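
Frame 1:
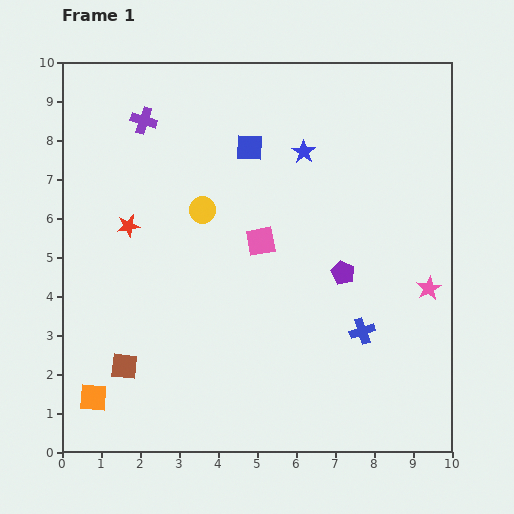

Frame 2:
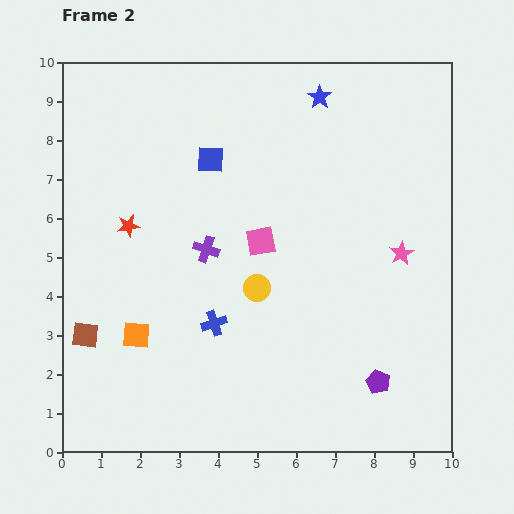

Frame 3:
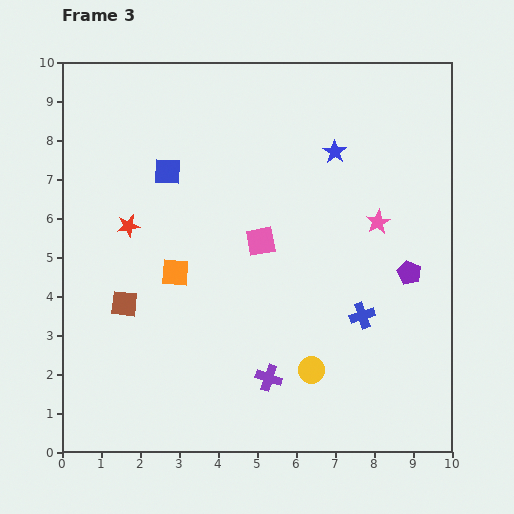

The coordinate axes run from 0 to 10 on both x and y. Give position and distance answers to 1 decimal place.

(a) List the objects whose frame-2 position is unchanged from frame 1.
the red star, the pink square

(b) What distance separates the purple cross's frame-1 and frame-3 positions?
7.3

The purple cross moved from (2.1, 8.5) to (5.3, 1.9), a distance of √(3.2² + 6.6²) ≈ 7.3.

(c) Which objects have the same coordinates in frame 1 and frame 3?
the red star, the pink square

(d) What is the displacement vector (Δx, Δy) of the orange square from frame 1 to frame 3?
(2.1, 3.2)

The orange square was at (0.8, 1.4) in frame 1 and (2.9, 4.6) in frame 3.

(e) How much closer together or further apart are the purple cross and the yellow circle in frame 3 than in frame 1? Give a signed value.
-1.6

Distance in frame 1: 2.7. Distance in frame 3: 1.1.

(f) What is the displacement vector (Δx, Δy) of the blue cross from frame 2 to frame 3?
(3.8, 0.2)

The blue cross was at (3.9, 3.3) in frame 2 and (7.7, 3.5) in frame 3.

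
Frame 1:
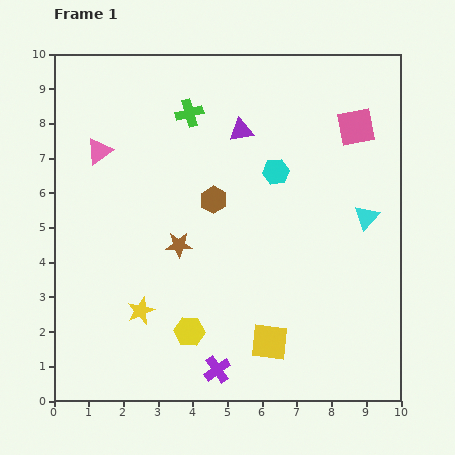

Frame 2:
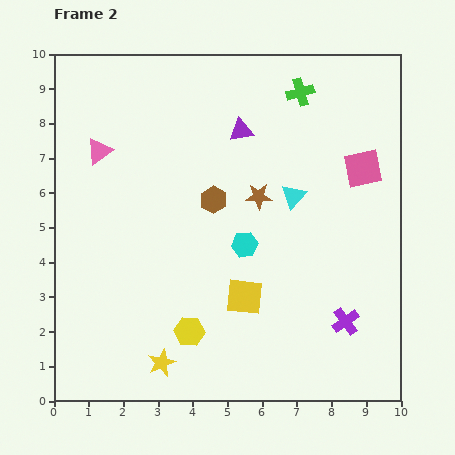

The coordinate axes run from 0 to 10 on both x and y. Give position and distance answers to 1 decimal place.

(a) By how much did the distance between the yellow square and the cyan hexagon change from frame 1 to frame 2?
-3.4

Distance in frame 1: 4.9. Distance in frame 2: 1.5.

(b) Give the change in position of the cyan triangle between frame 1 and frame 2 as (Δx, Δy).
(-2.1, 0.6)

The cyan triangle was at (9.0, 5.3) in frame 1 and (6.9, 5.9) in frame 2.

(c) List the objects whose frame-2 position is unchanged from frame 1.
the yellow hexagon, the purple triangle, the pink triangle, the brown hexagon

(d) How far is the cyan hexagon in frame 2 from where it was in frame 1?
2.3

The cyan hexagon moved from (6.4, 6.6) to (5.5, 4.5), a distance of √(0.9² + 2.1²) ≈ 2.3.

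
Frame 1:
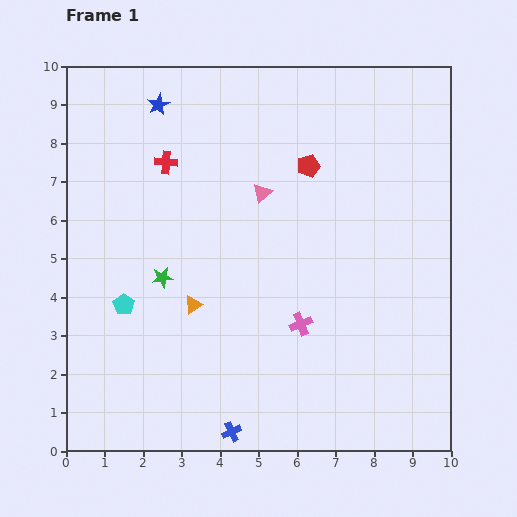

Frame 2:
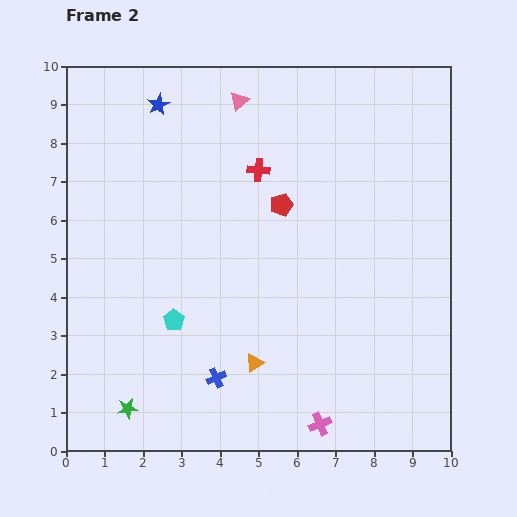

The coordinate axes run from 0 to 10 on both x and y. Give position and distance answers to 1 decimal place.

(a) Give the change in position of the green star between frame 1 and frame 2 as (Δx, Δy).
(-0.9, -3.4)

The green star was at (2.5, 4.5) in frame 1 and (1.6, 1.1) in frame 2.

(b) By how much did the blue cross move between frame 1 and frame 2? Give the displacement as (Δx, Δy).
(-0.4, 1.4)

The blue cross was at (4.3, 0.5) in frame 1 and (3.9, 1.9) in frame 2.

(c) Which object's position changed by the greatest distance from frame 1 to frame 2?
the green star

(moved 3.5; next 2.6)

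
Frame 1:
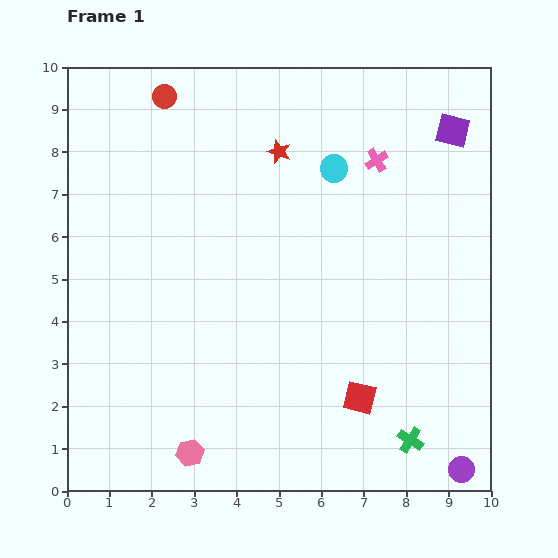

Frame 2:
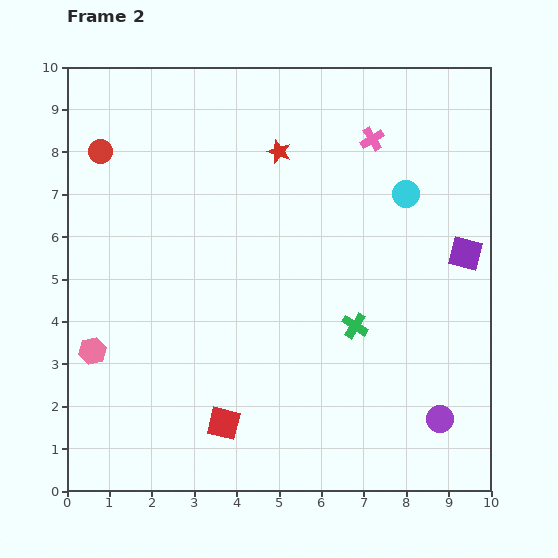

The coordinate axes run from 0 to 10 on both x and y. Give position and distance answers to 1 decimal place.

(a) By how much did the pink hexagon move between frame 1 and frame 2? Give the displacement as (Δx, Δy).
(-2.3, 2.4)

The pink hexagon was at (2.9, 0.9) in frame 1 and (0.6, 3.3) in frame 2.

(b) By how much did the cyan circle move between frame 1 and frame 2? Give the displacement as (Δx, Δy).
(1.7, -0.6)

The cyan circle was at (6.3, 7.6) in frame 1 and (8.0, 7.0) in frame 2.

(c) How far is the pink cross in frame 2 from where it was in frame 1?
0.5

The pink cross moved from (7.3, 7.8) to (7.2, 8.3), a distance of √(0.1² + 0.5²) ≈ 0.5.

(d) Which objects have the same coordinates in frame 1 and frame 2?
the red star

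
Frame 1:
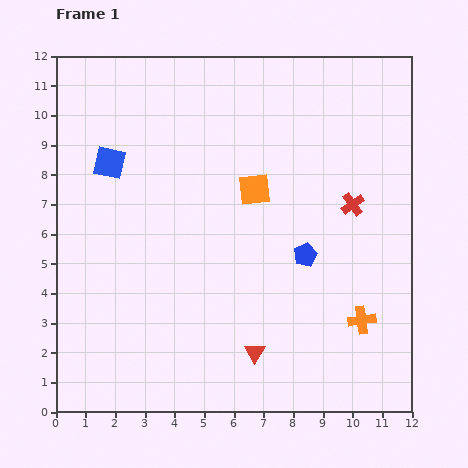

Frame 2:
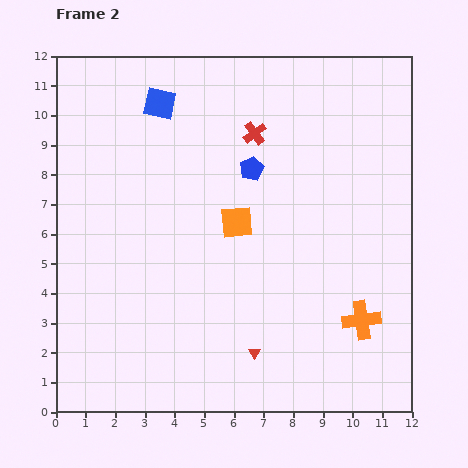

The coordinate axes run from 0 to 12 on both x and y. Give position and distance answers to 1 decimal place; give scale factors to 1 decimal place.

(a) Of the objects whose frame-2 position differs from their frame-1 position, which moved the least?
the orange square

(moved 1.3)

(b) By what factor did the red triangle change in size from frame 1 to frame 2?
0.6×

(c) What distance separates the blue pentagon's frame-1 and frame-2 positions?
3.4

The blue pentagon moved from (8.4, 5.3) to (6.6, 8.2), a distance of √(1.8² + 2.9²) ≈ 3.4.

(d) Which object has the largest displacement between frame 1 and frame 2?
the red cross

(moved 4.1; next 3.4)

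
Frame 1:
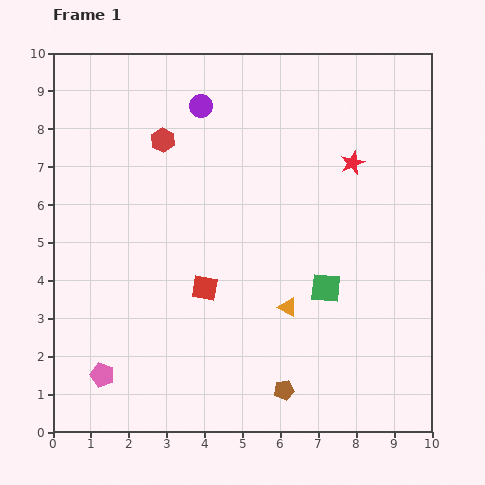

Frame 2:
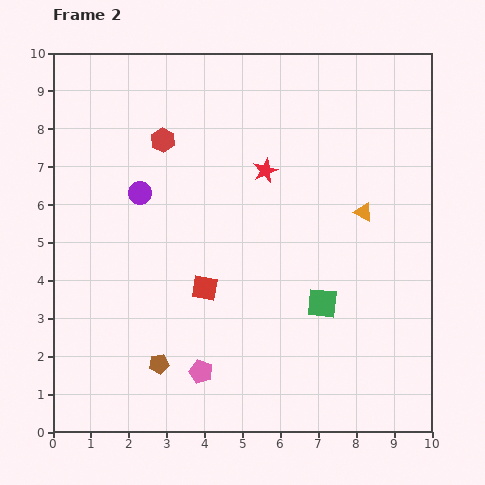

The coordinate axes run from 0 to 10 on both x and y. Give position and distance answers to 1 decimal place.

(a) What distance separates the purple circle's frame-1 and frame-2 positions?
2.8

The purple circle moved from (3.9, 8.6) to (2.3, 6.3), a distance of √(1.6² + 2.3²) ≈ 2.8.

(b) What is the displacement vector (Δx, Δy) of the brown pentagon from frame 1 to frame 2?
(-3.3, 0.7)

The brown pentagon was at (6.1, 1.1) in frame 1 and (2.8, 1.8) in frame 2.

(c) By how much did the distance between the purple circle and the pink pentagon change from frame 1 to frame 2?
-2.6

Distance in frame 1: 7.6. Distance in frame 2: 5.0.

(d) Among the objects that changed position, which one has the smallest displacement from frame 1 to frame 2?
the green square

(moved 0.4)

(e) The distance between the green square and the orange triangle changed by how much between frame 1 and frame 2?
+1.5

Distance in frame 1: 1.1. Distance in frame 2: 2.6.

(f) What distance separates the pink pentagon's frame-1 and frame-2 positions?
2.6

The pink pentagon moved from (1.3, 1.5) to (3.9, 1.6), a distance of √(2.6² + 0.1²) ≈ 2.6.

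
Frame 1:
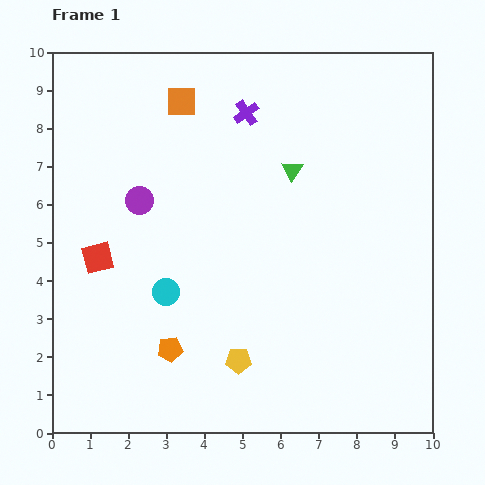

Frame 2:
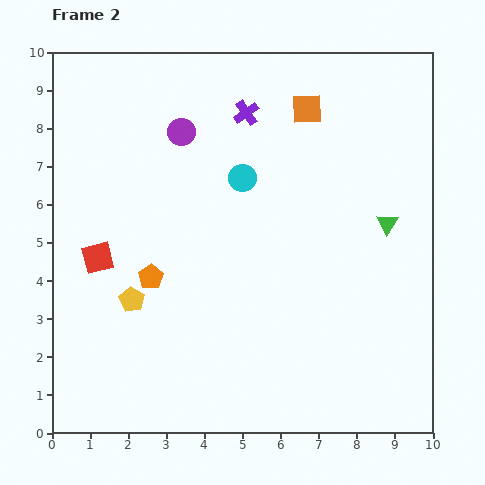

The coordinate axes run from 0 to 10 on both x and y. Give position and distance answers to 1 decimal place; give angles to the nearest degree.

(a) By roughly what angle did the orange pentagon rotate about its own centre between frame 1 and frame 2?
26° counter-clockwise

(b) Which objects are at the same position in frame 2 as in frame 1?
the red square, the purple cross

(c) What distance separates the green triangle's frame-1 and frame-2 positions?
2.9

The green triangle moved from (6.3, 6.9) to (8.8, 5.5), a distance of √(2.5² + 1.4²) ≈ 2.9.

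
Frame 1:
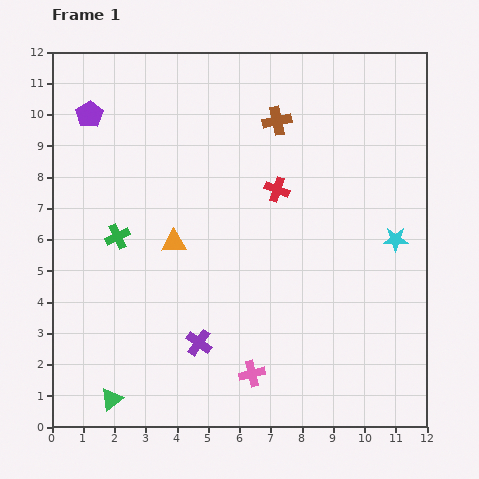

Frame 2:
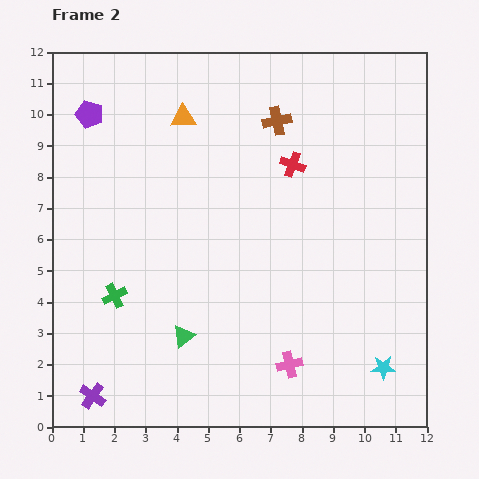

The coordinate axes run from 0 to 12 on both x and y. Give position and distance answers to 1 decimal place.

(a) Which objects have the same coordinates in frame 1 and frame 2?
the brown cross, the purple pentagon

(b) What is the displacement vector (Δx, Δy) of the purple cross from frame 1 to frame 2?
(-3.4, -1.7)

The purple cross was at (4.7, 2.7) in frame 1 and (1.3, 1.0) in frame 2.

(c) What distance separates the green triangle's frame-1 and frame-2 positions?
3.0

The green triangle moved from (1.9, 0.9) to (4.2, 2.9), a distance of √(2.3² + 2.0²) ≈ 3.0.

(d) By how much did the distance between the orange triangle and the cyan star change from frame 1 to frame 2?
+3.1

Distance in frame 1: 7.1. Distance in frame 2: 10.2.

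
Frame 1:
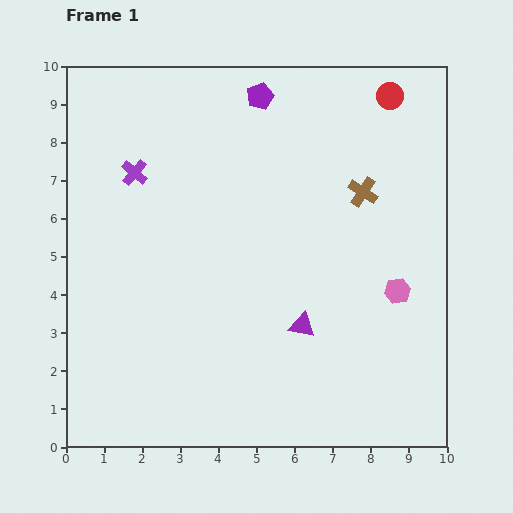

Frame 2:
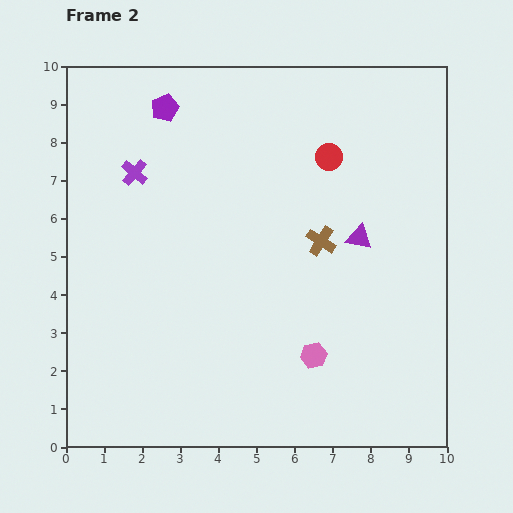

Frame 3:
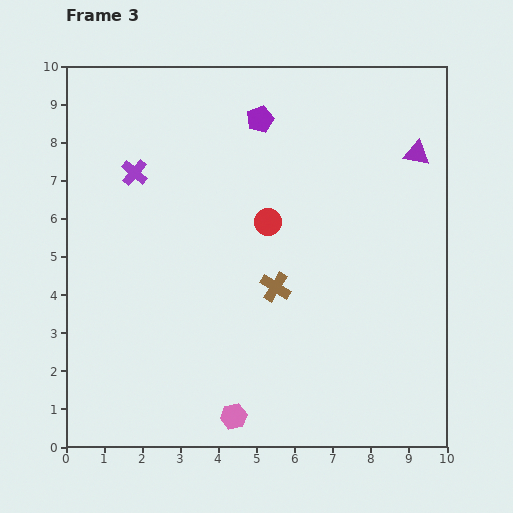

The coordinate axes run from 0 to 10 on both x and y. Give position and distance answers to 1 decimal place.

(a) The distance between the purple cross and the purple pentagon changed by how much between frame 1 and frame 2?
-2.0

Distance in frame 1: 3.9. Distance in frame 2: 1.9.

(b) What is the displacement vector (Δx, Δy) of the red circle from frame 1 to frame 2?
(-1.6, -1.6)

The red circle was at (8.5, 9.2) in frame 1 and (6.9, 7.6) in frame 2.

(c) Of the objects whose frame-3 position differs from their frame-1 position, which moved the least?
the purple pentagon

(moved 0.6)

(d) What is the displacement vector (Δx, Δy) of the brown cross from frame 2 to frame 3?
(-1.2, -1.2)

The brown cross was at (6.7, 5.4) in frame 2 and (5.5, 4.2) in frame 3.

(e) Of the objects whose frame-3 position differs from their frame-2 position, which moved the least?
the brown cross

(moved 1.7)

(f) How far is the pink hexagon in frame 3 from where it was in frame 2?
2.6

The pink hexagon moved from (6.5, 2.4) to (4.4, 0.8), a distance of √(2.1² + 1.6²) ≈ 2.6.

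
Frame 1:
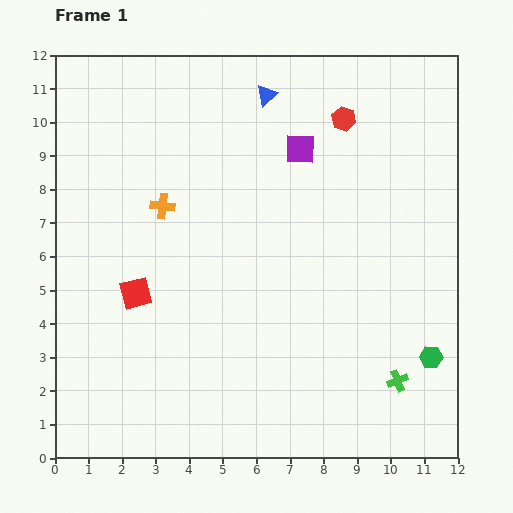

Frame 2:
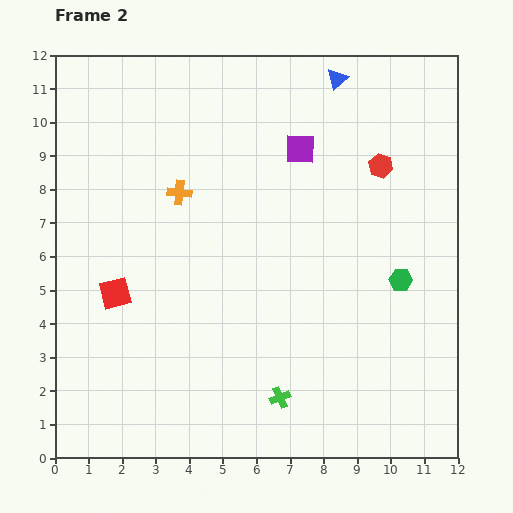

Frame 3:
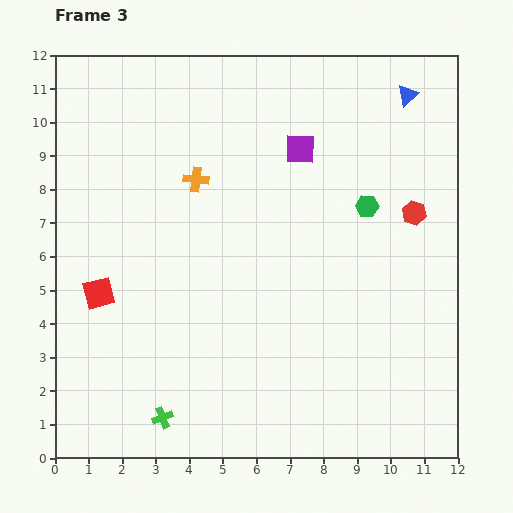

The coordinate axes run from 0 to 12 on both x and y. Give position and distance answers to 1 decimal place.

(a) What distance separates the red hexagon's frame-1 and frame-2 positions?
1.8

The red hexagon moved from (8.6, 10.1) to (9.7, 8.7), a distance of √(1.1² + 1.4²) ≈ 1.8.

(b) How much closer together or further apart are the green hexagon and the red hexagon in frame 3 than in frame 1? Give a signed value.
-6.2

Distance in frame 1: 7.6. Distance in frame 3: 1.4.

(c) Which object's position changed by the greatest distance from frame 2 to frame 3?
the green cross

(moved 3.6; next 2.4)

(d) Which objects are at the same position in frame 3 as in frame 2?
the purple square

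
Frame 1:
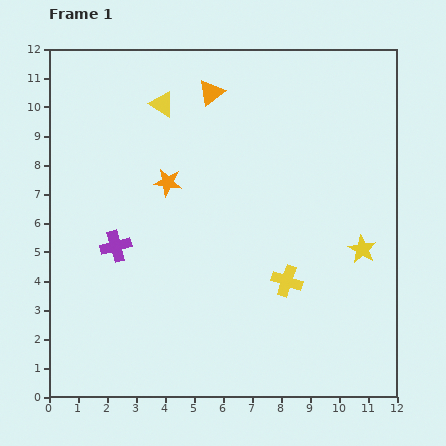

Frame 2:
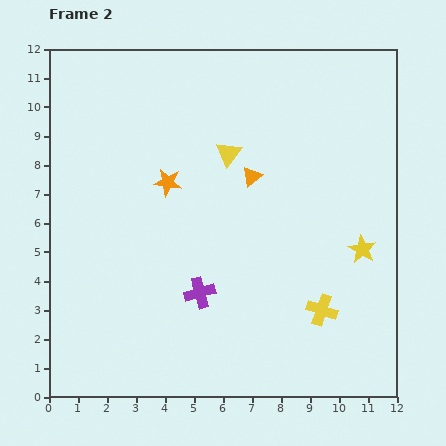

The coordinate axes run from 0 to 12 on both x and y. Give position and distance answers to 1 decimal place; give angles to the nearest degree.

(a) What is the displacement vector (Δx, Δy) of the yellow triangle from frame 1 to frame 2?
(2.3, -1.7)

The yellow triangle was at (3.9, 10.1) in frame 1 and (6.2, 8.4) in frame 2.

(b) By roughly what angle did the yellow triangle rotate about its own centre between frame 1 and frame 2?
36° clockwise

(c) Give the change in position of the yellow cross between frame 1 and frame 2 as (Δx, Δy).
(1.2, -1.0)

The yellow cross was at (8.2, 4.0) in frame 1 and (9.4, 3.0) in frame 2.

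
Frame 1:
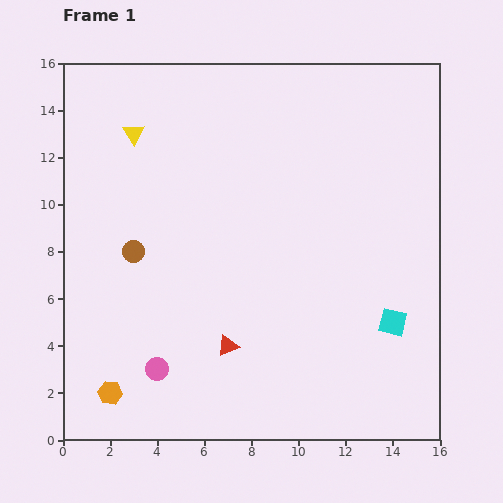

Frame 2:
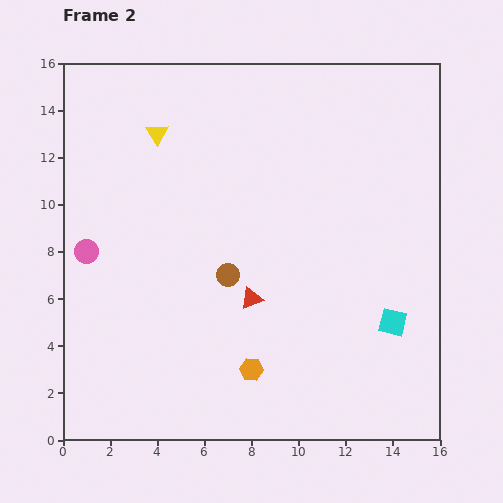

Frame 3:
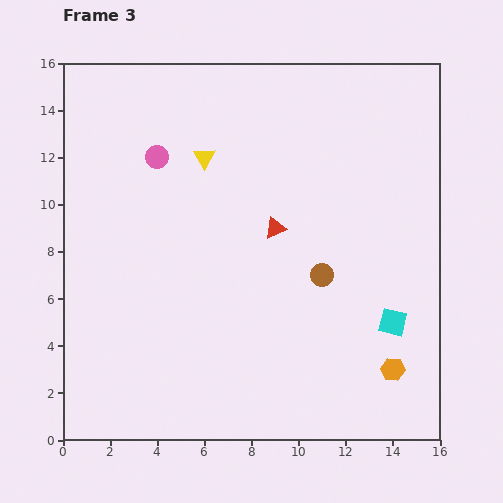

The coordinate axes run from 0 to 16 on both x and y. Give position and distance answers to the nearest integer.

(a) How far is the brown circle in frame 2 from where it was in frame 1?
4

The brown circle moved from (3, 8) to (7, 7), a distance of √(4² + 1²) ≈ 4.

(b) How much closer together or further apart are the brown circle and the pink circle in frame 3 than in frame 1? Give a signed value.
+4

Distance in frame 1: 5. Distance in frame 3: 9.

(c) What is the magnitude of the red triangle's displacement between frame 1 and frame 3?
5

The red triangle moved from (7, 4) to (9, 9), a distance of √(2² + 5²) ≈ 5.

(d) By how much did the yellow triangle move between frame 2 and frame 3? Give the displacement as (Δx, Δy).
(2, -1)

The yellow triangle was at (4, 13) in frame 2 and (6, 12) in frame 3.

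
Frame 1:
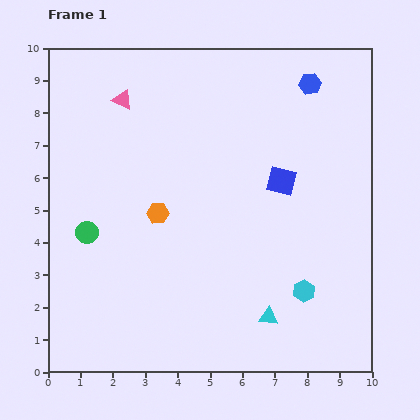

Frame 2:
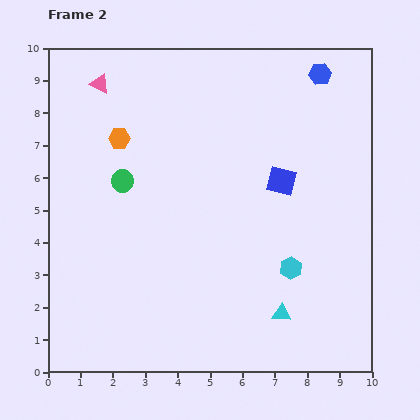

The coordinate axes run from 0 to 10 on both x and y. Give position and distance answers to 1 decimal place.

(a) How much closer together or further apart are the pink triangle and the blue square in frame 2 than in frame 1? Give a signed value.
+0.9

Distance in frame 1: 5.5. Distance in frame 2: 6.4.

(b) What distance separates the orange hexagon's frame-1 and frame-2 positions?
2.6

The orange hexagon moved from (3.4, 4.9) to (2.2, 7.2), a distance of √(1.2² + 2.3²) ≈ 2.6.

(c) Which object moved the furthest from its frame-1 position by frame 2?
the orange hexagon

(moved 2.6; next 1.9)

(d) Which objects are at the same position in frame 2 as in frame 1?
the blue square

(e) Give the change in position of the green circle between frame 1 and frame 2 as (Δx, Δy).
(1.1, 1.6)

The green circle was at (1.2, 4.3) in frame 1 and (2.3, 5.9) in frame 2.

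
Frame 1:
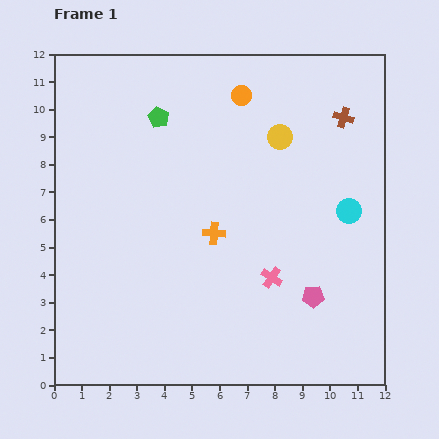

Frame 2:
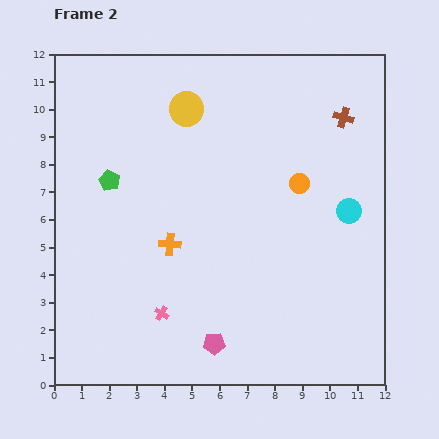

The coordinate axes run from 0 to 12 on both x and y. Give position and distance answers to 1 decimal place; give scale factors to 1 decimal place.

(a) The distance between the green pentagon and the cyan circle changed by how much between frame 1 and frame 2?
+1.1

Distance in frame 1: 7.7. Distance in frame 2: 8.8.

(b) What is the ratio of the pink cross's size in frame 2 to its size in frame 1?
0.7×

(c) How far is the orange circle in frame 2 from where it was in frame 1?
3.8

The orange circle moved from (6.8, 10.5) to (8.9, 7.3), a distance of √(2.1² + 3.2²) ≈ 3.8.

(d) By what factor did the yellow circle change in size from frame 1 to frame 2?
1.4×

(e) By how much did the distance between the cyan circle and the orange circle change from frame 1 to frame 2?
-3.6

Distance in frame 1: 5.7. Distance in frame 2: 2.1.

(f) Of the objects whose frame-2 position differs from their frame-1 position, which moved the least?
the orange cross

(moved 1.6)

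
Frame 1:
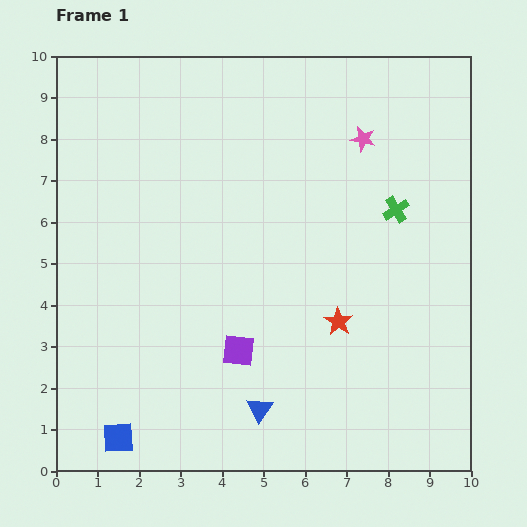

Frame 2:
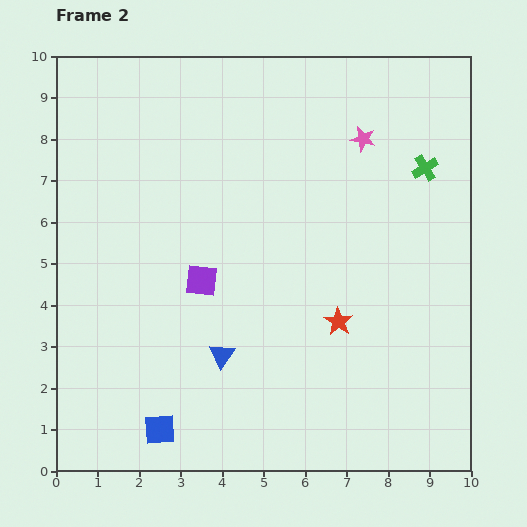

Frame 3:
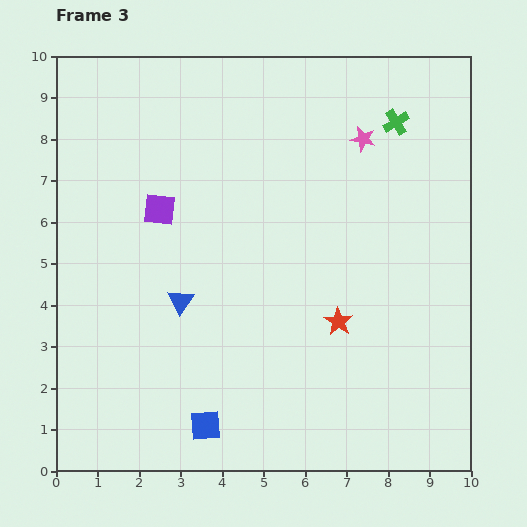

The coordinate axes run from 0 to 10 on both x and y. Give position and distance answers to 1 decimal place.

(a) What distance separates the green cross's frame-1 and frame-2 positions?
1.2

The green cross moved from (8.2, 6.3) to (8.9, 7.3), a distance of √(0.7² + 1.0²) ≈ 1.2.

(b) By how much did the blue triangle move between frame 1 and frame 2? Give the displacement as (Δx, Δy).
(-0.9, 1.3)

The blue triangle was at (4.9, 1.5) in frame 1 and (4.0, 2.8) in frame 2.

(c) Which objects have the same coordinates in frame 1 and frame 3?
the pink star, the red star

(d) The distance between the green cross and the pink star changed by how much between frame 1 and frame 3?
-1.0

Distance in frame 1: 1.9. Distance in frame 3: 0.9.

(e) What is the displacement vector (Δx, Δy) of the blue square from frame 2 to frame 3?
(1.1, 0.1)

The blue square was at (2.5, 1.0) in frame 2 and (3.6, 1.1) in frame 3.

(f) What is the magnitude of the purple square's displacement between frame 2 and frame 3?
2.0

The purple square moved from (3.5, 4.6) to (2.5, 6.3), a distance of √(1.0² + 1.7²) ≈ 2.0.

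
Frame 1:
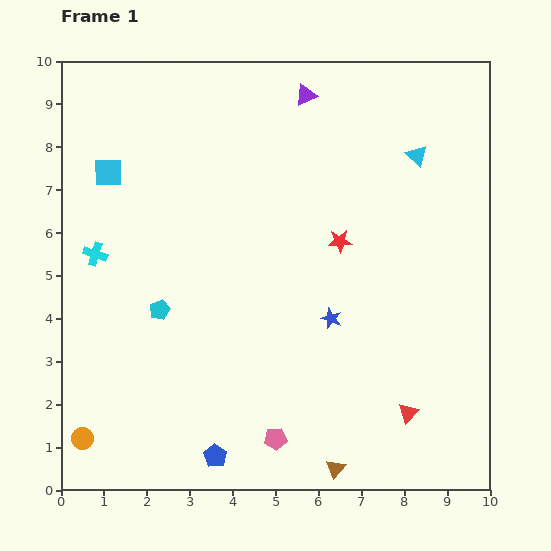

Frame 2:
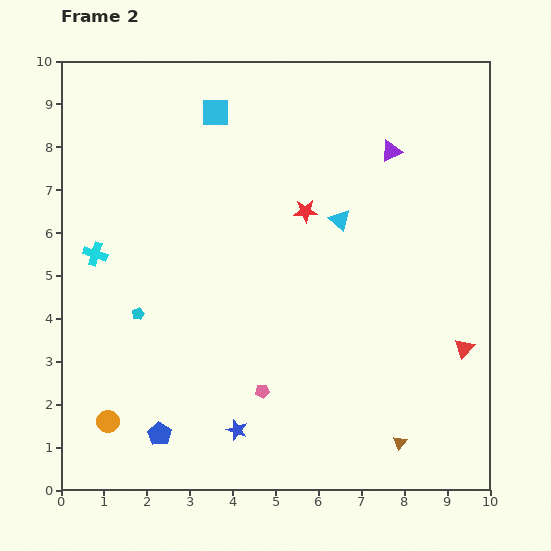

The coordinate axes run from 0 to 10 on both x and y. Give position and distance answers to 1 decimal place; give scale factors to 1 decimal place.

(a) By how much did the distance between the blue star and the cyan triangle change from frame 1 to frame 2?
+1.2

Distance in frame 1: 4.3. Distance in frame 2: 5.5.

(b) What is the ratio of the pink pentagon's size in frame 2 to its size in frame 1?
0.6×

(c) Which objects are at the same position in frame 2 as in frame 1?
the cyan cross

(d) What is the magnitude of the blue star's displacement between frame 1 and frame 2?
3.4

The blue star moved from (6.3, 4.0) to (4.1, 1.4), a distance of √(2.2² + 2.6²) ≈ 3.4.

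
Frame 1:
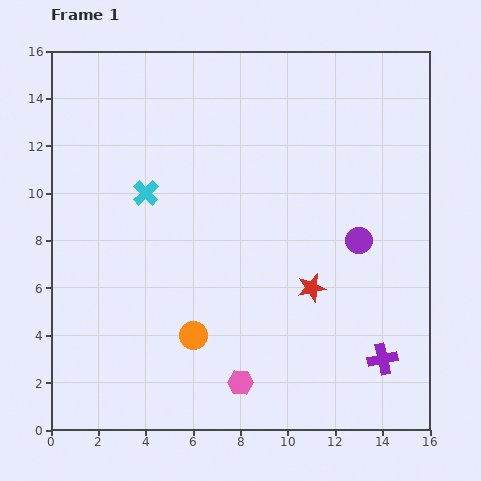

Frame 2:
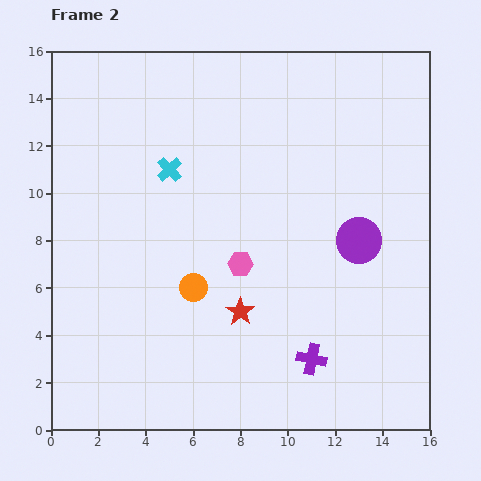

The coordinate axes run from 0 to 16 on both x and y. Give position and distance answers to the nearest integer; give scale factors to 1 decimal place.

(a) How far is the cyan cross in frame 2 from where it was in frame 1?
1

The cyan cross moved from (4, 10) to (5, 11), a distance of √(1² + 1²) ≈ 1.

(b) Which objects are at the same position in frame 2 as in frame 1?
the purple circle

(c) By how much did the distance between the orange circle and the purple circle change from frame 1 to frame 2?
-1

Distance in frame 1: 8. Distance in frame 2: 7.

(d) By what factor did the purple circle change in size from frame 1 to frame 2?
1.7×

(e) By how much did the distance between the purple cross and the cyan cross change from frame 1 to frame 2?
-2

Distance in frame 1: 12. Distance in frame 2: 10.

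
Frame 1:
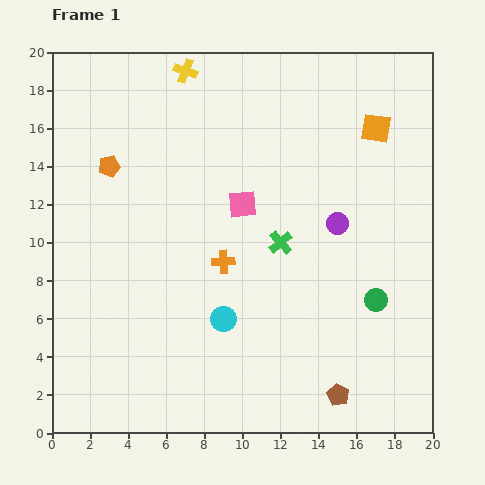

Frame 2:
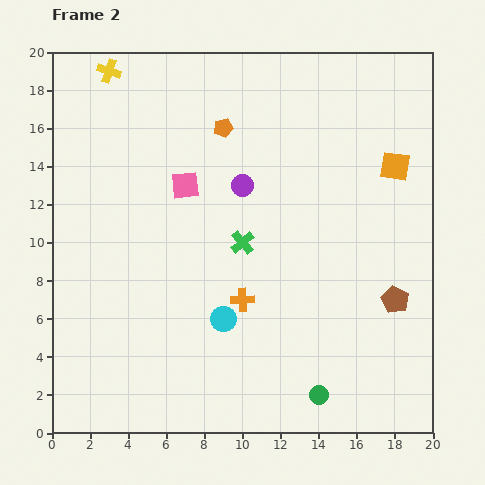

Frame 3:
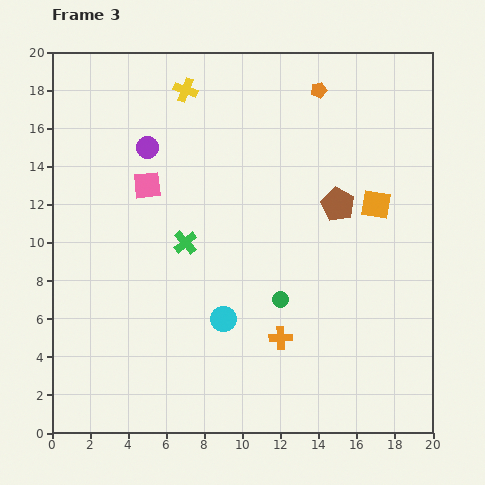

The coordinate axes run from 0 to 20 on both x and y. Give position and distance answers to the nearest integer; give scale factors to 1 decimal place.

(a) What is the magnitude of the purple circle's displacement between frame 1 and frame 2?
5

The purple circle moved from (15, 11) to (10, 13), a distance of √(5² + 2²) ≈ 5.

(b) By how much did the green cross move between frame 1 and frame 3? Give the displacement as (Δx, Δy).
(-5, 0)

The green cross was at (12, 10) in frame 1 and (7, 10) in frame 3.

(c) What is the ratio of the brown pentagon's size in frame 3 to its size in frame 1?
1.5×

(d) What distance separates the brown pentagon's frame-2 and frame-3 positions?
6

The brown pentagon moved from (18, 7) to (15, 12), a distance of √(3² + 5²) ≈ 6.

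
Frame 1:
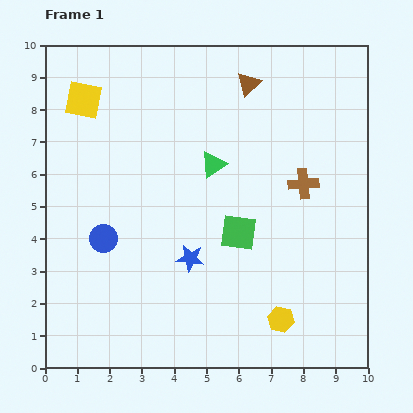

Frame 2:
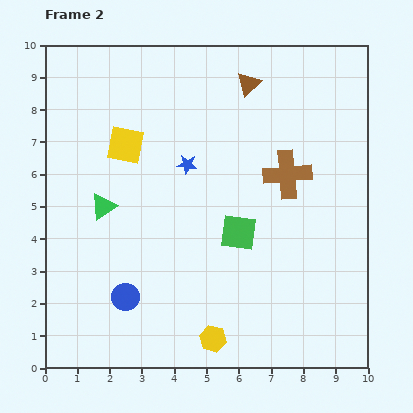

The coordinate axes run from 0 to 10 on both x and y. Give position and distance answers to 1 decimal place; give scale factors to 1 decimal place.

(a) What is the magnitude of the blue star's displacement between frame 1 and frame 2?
2.9

The blue star moved from (4.5, 3.4) to (4.4, 6.3), a distance of √(0.1² + 2.9²) ≈ 2.9.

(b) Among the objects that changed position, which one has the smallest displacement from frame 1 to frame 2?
the brown cross

(moved 0.6)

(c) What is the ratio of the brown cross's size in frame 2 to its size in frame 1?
1.6×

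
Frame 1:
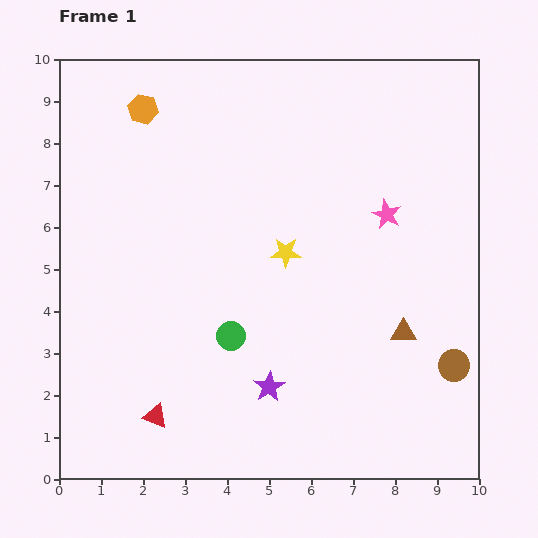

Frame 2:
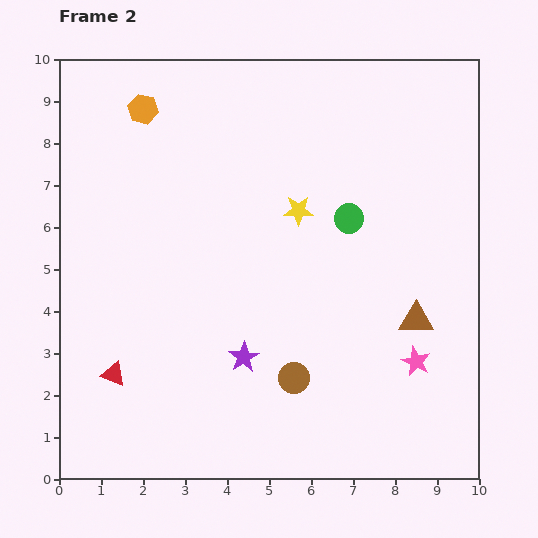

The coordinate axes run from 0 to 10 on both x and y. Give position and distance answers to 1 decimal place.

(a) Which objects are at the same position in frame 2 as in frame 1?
the orange hexagon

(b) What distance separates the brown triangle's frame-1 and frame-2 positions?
0.4

The brown triangle moved from (8.2, 3.5) to (8.5, 3.8), a distance of √(0.3² + 0.3²) ≈ 0.4.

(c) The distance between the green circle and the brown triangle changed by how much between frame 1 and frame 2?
-1.2

Distance in frame 1: 4.1. Distance in frame 2: 2.9.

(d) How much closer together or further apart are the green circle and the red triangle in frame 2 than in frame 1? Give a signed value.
+4.1

Distance in frame 1: 2.6. Distance in frame 2: 6.7.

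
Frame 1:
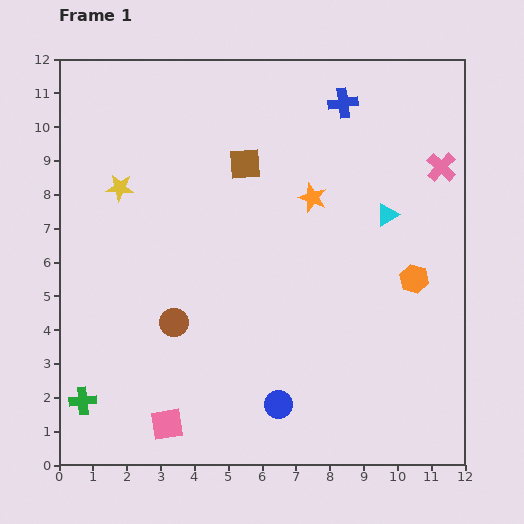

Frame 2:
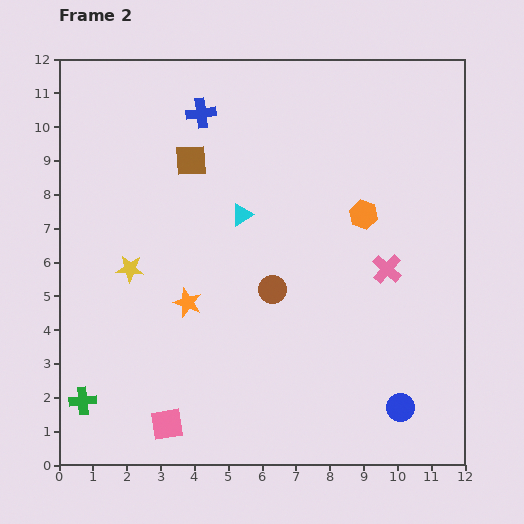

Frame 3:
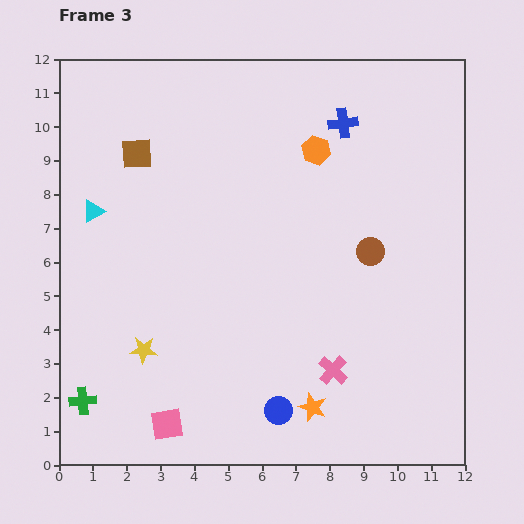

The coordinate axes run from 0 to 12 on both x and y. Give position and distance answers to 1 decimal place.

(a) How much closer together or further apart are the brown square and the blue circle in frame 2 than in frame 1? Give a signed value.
+2.4

Distance in frame 1: 7.2. Distance in frame 2: 9.6.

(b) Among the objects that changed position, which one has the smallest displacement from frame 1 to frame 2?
the brown square

(moved 1.6)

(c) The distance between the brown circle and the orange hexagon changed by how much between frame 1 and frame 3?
-3.8

Distance in frame 1: 7.2. Distance in frame 3: 3.4.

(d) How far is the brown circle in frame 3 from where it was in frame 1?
6.2

The brown circle moved from (3.4, 4.2) to (9.2, 6.3), a distance of √(5.8² + 2.1²) ≈ 6.2.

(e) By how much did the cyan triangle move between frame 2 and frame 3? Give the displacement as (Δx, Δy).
(-4.4, 0.1)

The cyan triangle was at (5.4, 7.4) in frame 2 and (1.0, 7.5) in frame 3.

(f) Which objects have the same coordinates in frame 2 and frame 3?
the green cross, the pink square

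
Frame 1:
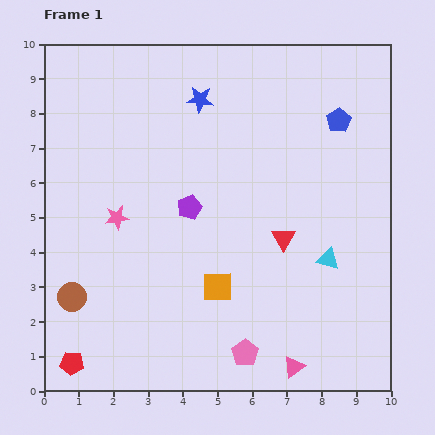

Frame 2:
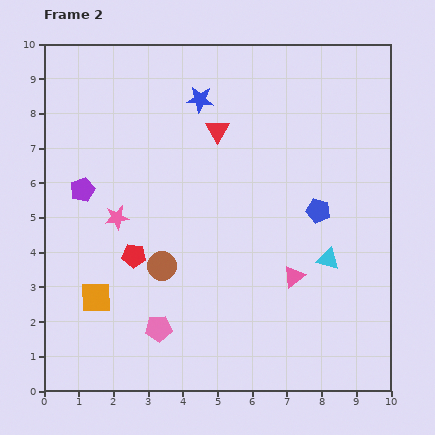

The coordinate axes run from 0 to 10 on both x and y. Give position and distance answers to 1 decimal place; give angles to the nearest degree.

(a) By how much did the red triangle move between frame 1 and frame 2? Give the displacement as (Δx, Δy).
(-1.9, 3.1)

The red triangle was at (6.9, 4.4) in frame 1 and (5.0, 7.5) in frame 2.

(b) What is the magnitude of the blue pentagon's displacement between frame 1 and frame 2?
2.7

The blue pentagon moved from (8.5, 7.8) to (7.9, 5.2), a distance of √(0.6² + 2.6²) ≈ 2.7.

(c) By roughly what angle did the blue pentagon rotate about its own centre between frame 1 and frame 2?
27° counter-clockwise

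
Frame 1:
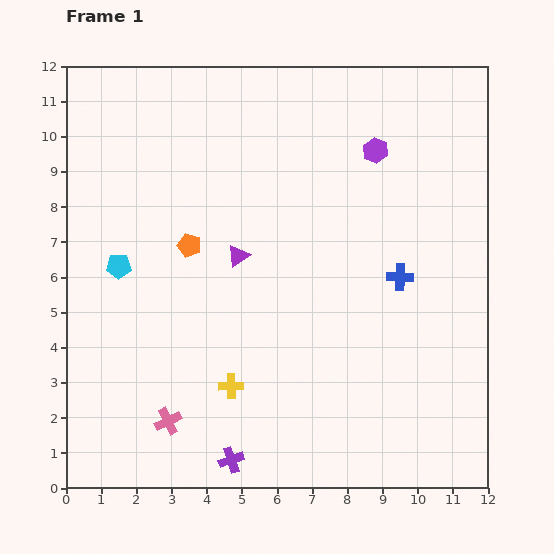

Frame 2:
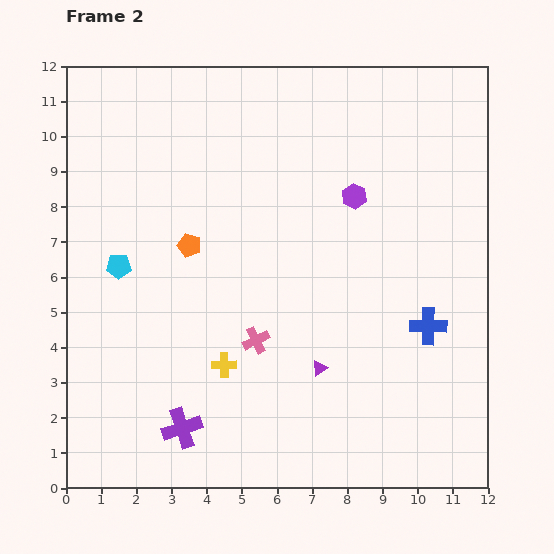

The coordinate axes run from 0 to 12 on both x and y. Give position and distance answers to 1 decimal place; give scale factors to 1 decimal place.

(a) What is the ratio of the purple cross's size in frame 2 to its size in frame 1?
1.6×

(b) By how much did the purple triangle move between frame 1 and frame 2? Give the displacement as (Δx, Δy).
(2.3, -3.2)

The purple triangle was at (4.9, 6.6) in frame 1 and (7.2, 3.4) in frame 2.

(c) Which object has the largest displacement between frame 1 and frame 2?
the purple triangle

(moved 3.9; next 3.4)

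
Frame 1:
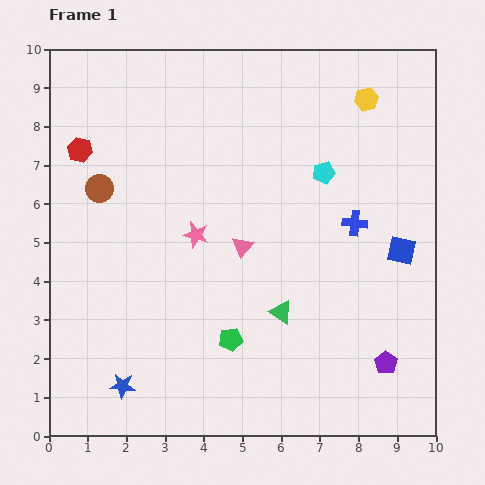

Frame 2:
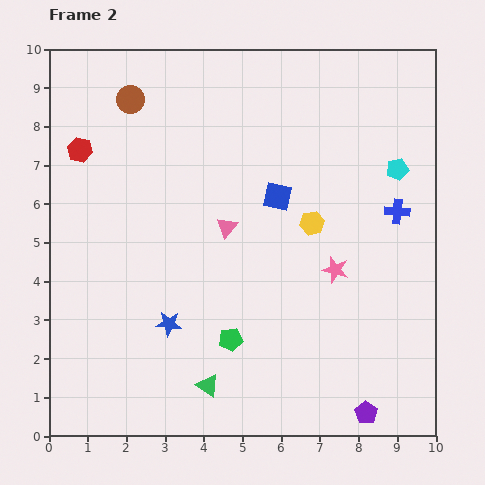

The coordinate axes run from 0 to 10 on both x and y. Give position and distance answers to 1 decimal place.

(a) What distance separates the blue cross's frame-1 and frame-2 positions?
1.1

The blue cross moved from (7.9, 5.5) to (9.0, 5.8), a distance of √(1.1² + 0.3²) ≈ 1.1.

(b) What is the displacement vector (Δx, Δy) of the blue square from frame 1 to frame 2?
(-3.2, 1.4)

The blue square was at (9.1, 4.8) in frame 1 and (5.9, 6.2) in frame 2.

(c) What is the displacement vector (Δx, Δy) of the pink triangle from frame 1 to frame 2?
(-0.4, 0.5)

The pink triangle was at (5.0, 4.9) in frame 1 and (4.6, 5.4) in frame 2.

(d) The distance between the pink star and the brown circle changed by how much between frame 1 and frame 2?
+4.1

Distance in frame 1: 2.8. Distance in frame 2: 6.9.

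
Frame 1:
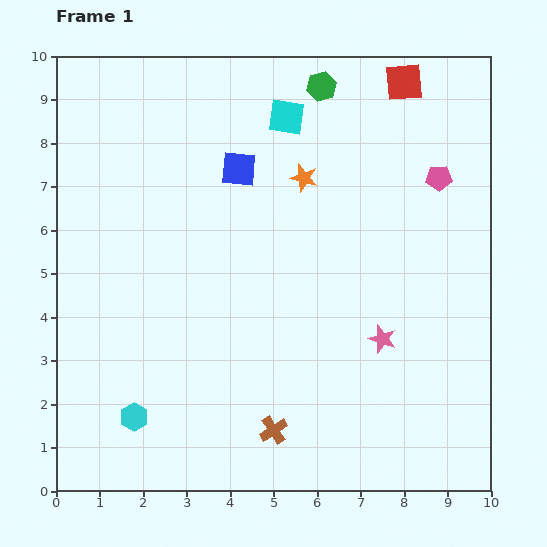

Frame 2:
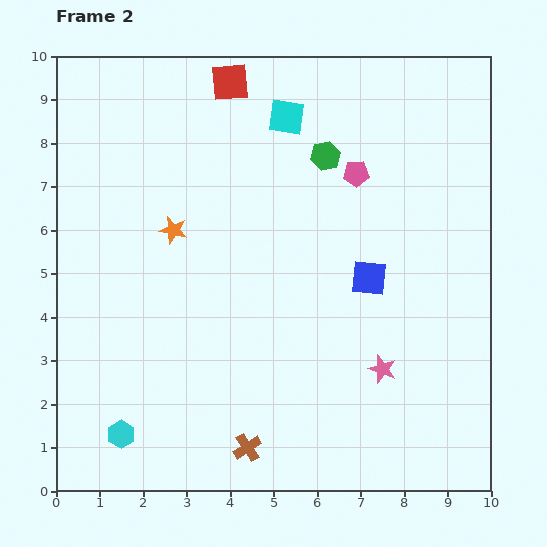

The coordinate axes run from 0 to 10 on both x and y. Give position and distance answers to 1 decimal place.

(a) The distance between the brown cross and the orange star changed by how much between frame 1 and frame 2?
-0.5

Distance in frame 1: 5.8. Distance in frame 2: 5.3.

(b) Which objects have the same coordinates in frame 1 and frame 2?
the cyan square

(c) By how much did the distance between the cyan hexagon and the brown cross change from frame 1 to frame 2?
-0.3

Distance in frame 1: 3.2. Distance in frame 2: 2.9.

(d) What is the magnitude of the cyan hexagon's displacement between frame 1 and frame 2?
0.5

The cyan hexagon moved from (1.8, 1.7) to (1.5, 1.3), a distance of √(0.3² + 0.4²) ≈ 0.5.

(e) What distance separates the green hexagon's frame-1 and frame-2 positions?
1.6

The green hexagon moved from (6.1, 9.3) to (6.2, 7.7), a distance of √(0.1² + 1.6²) ≈ 1.6.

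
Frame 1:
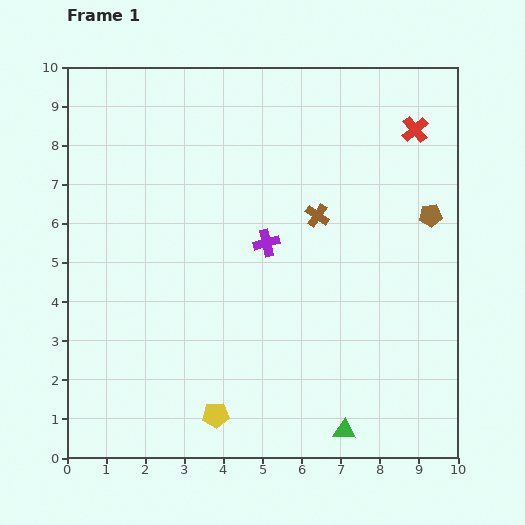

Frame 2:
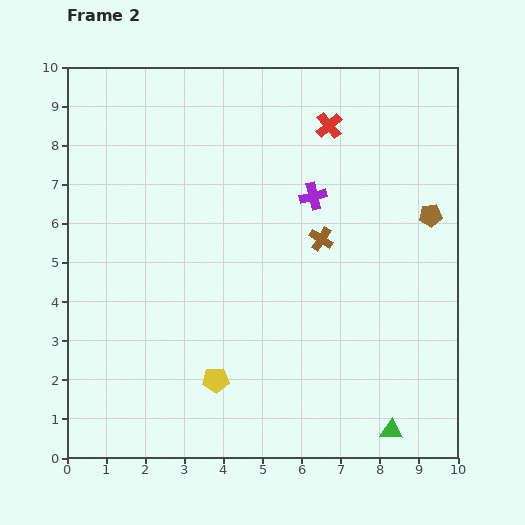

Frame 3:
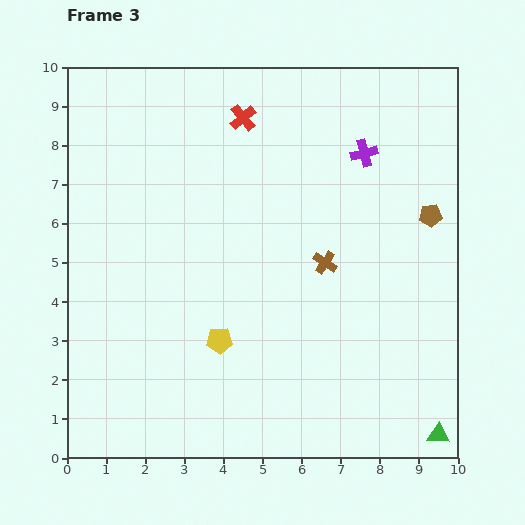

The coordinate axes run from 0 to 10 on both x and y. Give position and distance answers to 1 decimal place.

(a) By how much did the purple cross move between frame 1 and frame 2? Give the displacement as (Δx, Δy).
(1.2, 1.2)

The purple cross was at (5.1, 5.5) in frame 1 and (6.3, 6.7) in frame 2.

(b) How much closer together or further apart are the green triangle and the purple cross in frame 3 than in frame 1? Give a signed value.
+2.2

Distance in frame 1: 5.2. Distance in frame 3: 7.4.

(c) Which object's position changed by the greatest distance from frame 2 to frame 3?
the red cross

(moved 2.2; next 1.7)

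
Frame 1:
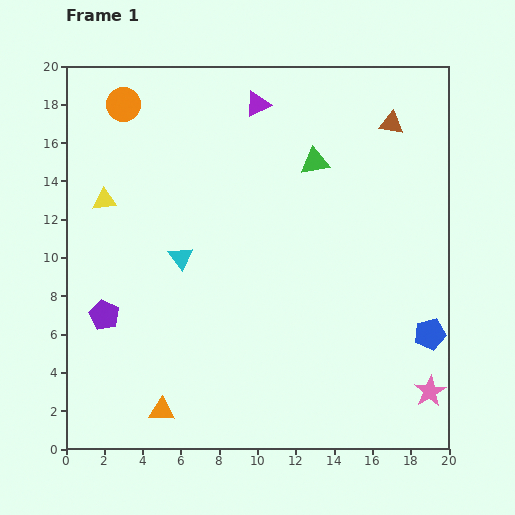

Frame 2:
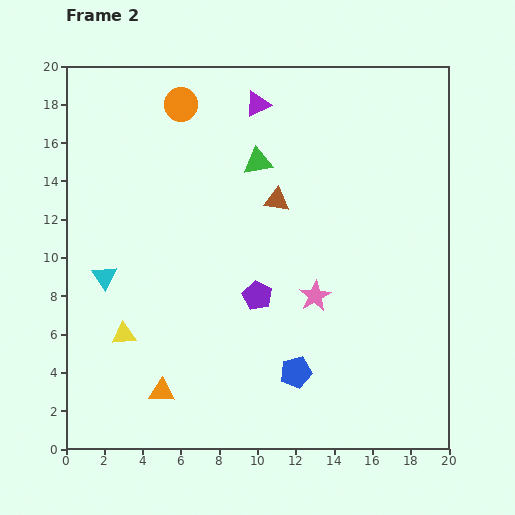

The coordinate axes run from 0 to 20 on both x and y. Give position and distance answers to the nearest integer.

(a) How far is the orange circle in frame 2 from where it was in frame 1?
3

The orange circle moved from (3, 18) to (6, 18), a distance of √(3² + 0²) ≈ 3.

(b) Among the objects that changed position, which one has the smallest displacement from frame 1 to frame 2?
the orange triangle

(moved 1)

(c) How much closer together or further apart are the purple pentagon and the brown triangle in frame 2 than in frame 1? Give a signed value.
-13

Distance in frame 1: 18. Distance in frame 2: 5.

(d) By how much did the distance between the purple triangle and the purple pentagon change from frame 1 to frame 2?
-4

Distance in frame 1: 14. Distance in frame 2: 10.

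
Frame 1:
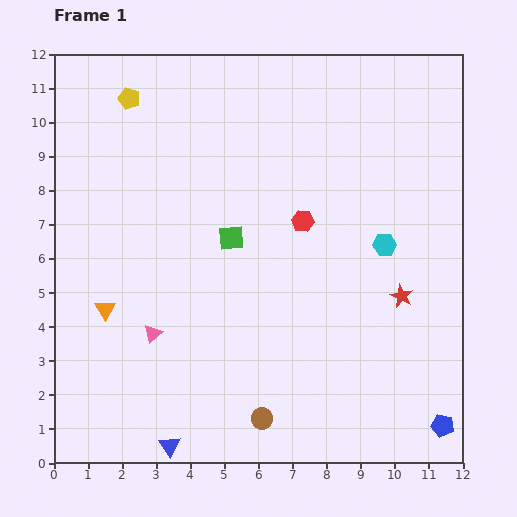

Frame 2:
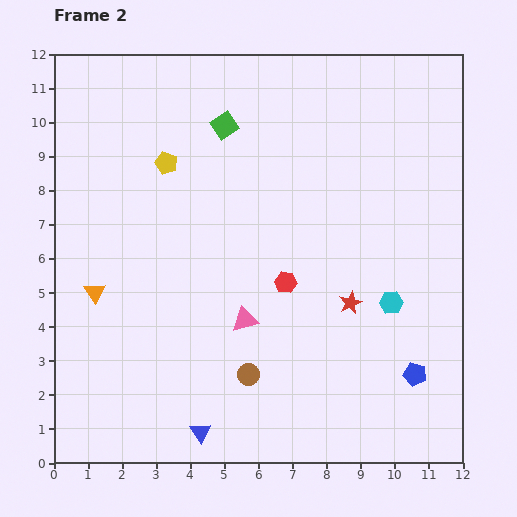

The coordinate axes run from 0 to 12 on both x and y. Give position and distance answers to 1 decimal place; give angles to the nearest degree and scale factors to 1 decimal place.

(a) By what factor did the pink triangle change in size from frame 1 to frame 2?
1.4×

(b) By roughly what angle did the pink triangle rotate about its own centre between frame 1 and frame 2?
28° clockwise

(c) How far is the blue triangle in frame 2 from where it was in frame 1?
1.0

The blue triangle moved from (3.4, 0.5) to (4.3, 0.9), a distance of √(0.9² + 0.4²) ≈ 1.0.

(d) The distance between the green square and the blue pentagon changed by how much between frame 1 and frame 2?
+0.9

Distance in frame 1: 8.3. Distance in frame 2: 9.2.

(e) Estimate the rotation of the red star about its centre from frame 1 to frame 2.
22° clockwise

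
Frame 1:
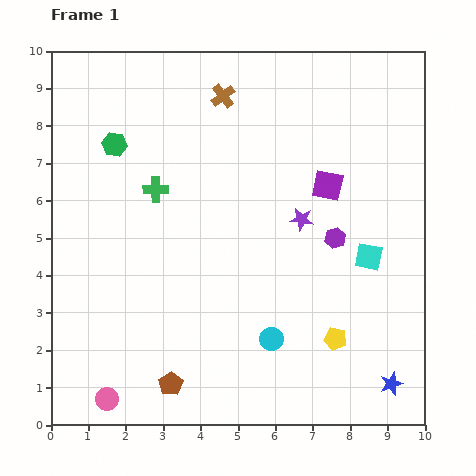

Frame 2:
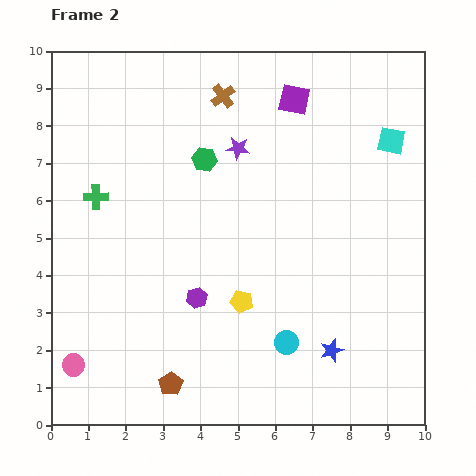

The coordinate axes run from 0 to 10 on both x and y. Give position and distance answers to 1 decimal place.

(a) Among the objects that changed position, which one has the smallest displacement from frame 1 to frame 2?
the cyan circle

(moved 0.4)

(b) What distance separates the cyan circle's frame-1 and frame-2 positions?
0.4

The cyan circle moved from (5.9, 2.3) to (6.3, 2.2), a distance of √(0.4² + 0.1²) ≈ 0.4.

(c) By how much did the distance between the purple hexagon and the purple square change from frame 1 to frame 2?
+4.5

Distance in frame 1: 1.4. Distance in frame 2: 5.9.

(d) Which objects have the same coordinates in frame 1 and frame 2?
the brown cross, the brown pentagon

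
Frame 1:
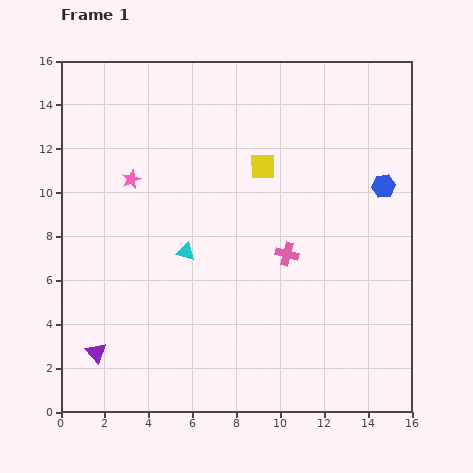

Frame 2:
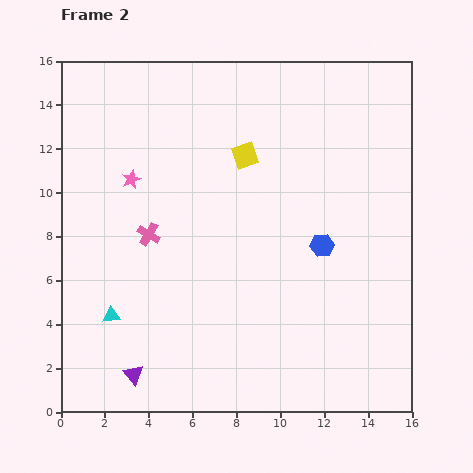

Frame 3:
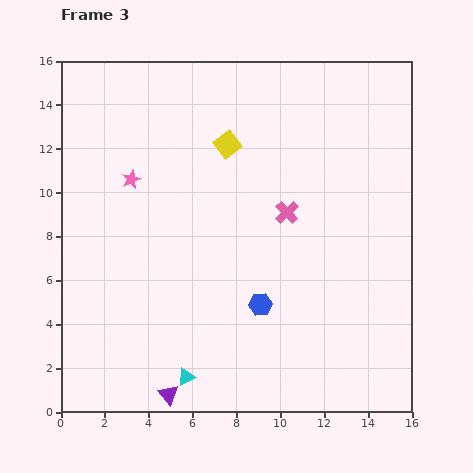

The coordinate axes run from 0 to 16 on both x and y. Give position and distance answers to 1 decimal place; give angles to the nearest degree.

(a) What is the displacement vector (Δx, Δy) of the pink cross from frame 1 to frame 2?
(-6.3, 0.9)

The pink cross was at (10.3, 7.2) in frame 1 and (4.0, 8.1) in frame 2.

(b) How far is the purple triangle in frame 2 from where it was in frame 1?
2.0

The purple triangle moved from (1.6, 2.7) to (3.3, 1.7), a distance of √(1.7² + 1.0²) ≈ 2.0.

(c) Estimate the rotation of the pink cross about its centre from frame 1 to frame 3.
30° clockwise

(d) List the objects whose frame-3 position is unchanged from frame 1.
the pink star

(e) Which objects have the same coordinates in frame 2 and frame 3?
the pink star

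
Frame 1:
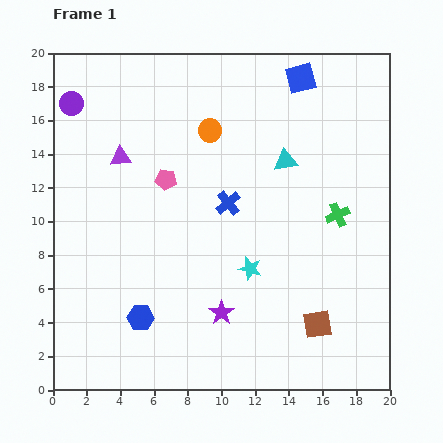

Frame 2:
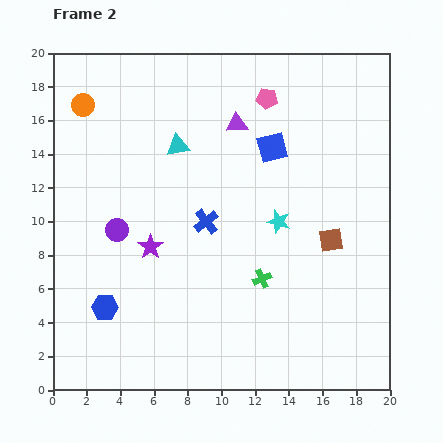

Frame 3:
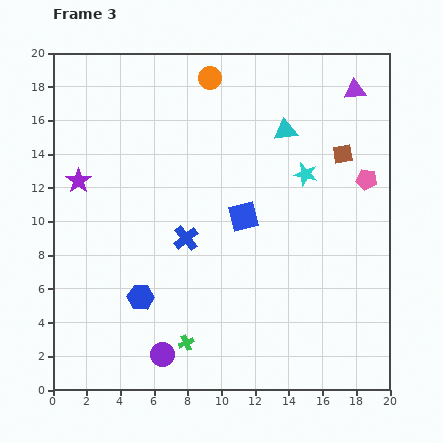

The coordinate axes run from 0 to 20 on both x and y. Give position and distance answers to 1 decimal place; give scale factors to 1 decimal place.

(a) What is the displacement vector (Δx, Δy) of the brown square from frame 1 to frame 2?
(0.8, 5.0)

The brown square was at (15.7, 3.9) in frame 1 and (16.5, 8.9) in frame 2.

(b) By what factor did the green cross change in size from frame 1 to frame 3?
0.6×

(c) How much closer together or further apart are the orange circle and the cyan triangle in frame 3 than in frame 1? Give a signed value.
+0.7

Distance in frame 1: 4.8. Distance in frame 3: 5.5.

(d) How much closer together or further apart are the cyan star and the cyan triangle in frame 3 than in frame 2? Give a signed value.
-4.6

Distance in frame 2: 7.5. Distance in frame 3: 2.9.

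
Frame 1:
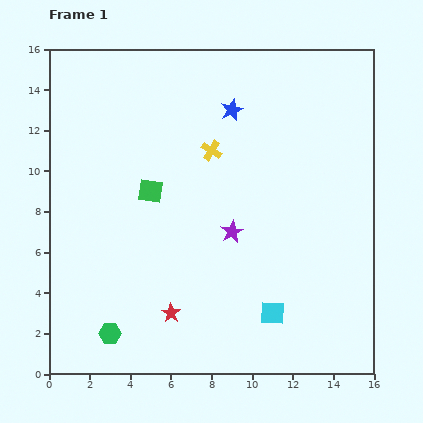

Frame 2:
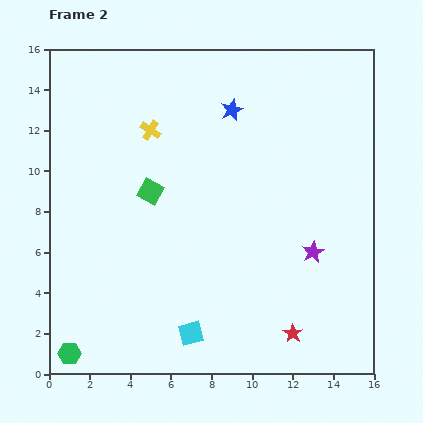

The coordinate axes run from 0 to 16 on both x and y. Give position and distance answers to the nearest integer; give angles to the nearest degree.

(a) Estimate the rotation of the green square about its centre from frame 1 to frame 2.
20° clockwise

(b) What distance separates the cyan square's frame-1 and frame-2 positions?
4

The cyan square moved from (11, 3) to (7, 2), a distance of √(4² + 1²) ≈ 4.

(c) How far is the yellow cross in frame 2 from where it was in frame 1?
3

The yellow cross moved from (8, 11) to (5, 12), a distance of √(3² + 1²) ≈ 3.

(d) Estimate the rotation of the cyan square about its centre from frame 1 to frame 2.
18° counter-clockwise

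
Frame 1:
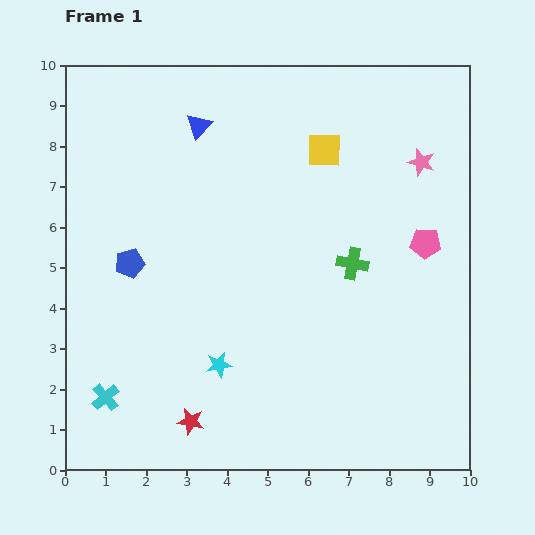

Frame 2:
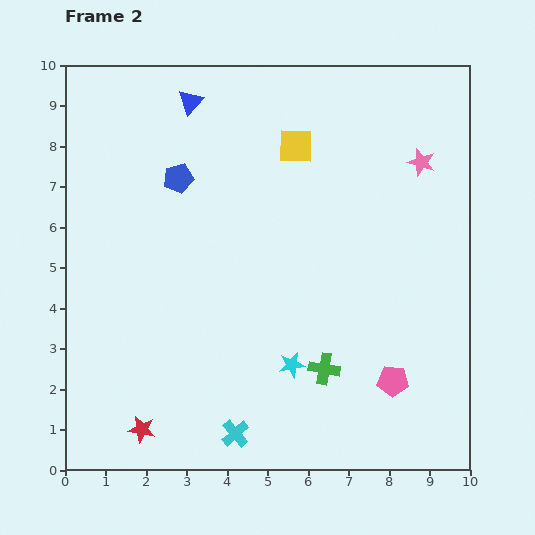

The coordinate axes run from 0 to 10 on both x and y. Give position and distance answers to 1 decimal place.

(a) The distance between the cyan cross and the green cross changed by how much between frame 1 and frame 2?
-4.2

Distance in frame 1: 6.9. Distance in frame 2: 2.7.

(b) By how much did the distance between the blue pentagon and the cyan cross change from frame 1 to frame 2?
+3.1

Distance in frame 1: 3.4. Distance in frame 2: 6.5.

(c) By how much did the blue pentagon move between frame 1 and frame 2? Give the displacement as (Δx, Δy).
(1.2, 2.1)

The blue pentagon was at (1.6, 5.1) in frame 1 and (2.8, 7.2) in frame 2.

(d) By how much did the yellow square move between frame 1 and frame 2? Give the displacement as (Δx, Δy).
(-0.7, 0.1)

The yellow square was at (6.4, 7.9) in frame 1 and (5.7, 8.0) in frame 2.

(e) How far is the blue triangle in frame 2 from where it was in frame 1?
0.6

The blue triangle moved from (3.3, 8.5) to (3.1, 9.1), a distance of √(0.2² + 0.6²) ≈ 0.6.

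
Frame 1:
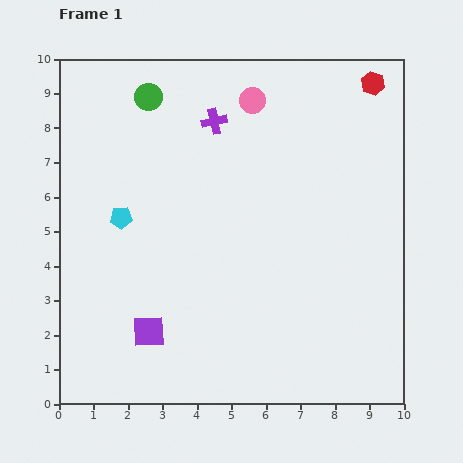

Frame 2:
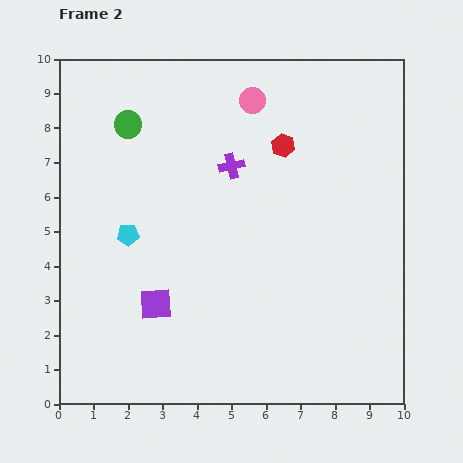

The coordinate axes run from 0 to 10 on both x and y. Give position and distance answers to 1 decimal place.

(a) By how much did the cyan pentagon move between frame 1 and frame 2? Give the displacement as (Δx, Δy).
(0.2, -0.5)

The cyan pentagon was at (1.8, 5.4) in frame 1 and (2.0, 4.9) in frame 2.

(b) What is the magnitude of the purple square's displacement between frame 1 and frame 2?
0.8

The purple square moved from (2.6, 2.1) to (2.8, 2.9), a distance of √(0.2² + 0.8²) ≈ 0.8.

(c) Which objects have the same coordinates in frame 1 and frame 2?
the pink circle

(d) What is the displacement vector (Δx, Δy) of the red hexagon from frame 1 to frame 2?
(-2.6, -1.8)

The red hexagon was at (9.1, 9.3) in frame 1 and (6.5, 7.5) in frame 2.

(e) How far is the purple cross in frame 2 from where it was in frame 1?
1.4

The purple cross moved from (4.5, 8.2) to (5.0, 6.9), a distance of √(0.5² + 1.3²) ≈ 1.4.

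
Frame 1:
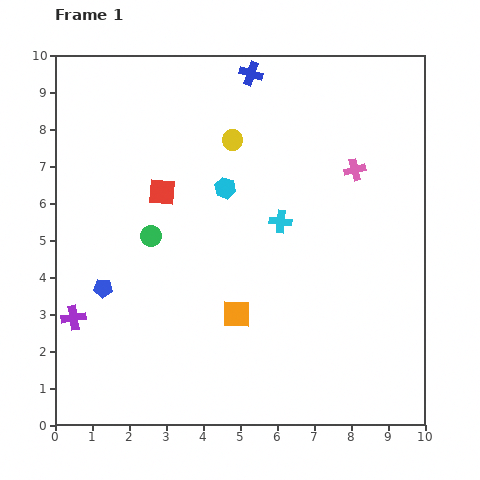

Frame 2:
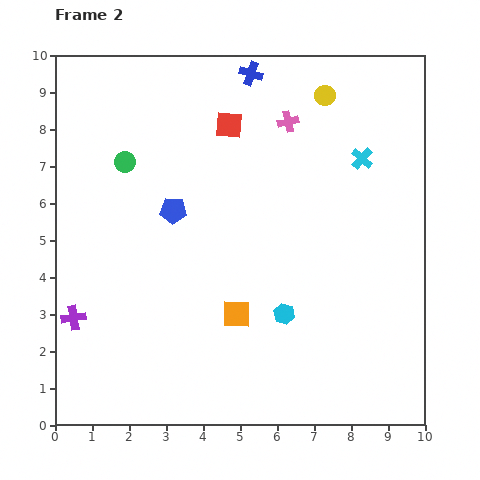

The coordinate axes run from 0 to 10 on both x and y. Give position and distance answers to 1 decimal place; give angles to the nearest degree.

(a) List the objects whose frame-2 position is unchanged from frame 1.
the orange square, the blue cross, the purple cross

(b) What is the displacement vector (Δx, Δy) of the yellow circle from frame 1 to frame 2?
(2.5, 1.2)

The yellow circle was at (4.8, 7.7) in frame 1 and (7.3, 8.9) in frame 2.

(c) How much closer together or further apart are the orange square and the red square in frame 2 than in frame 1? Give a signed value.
+1.2

Distance in frame 1: 3.9. Distance in frame 2: 5.1.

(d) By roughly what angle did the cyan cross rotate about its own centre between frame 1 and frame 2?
36° clockwise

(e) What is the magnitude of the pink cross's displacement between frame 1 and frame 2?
2.2

The pink cross moved from (8.1, 6.9) to (6.3, 8.2), a distance of √(1.8² + 1.3²) ≈ 2.2.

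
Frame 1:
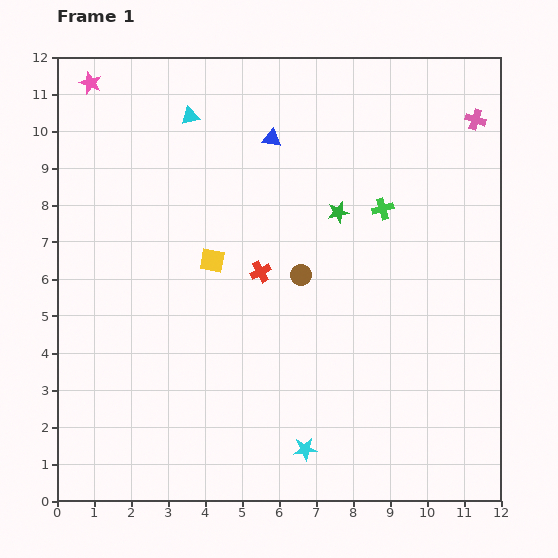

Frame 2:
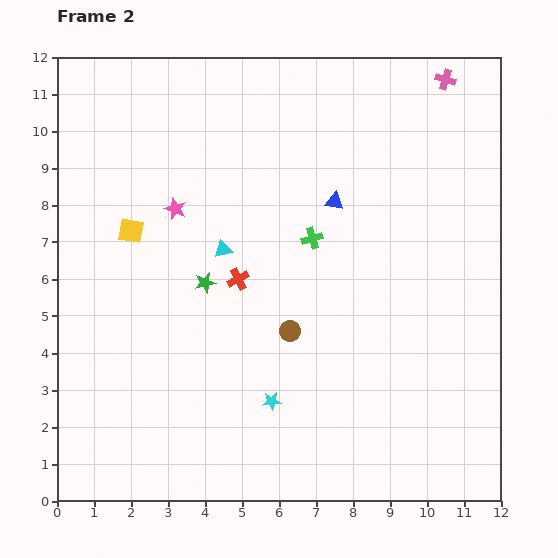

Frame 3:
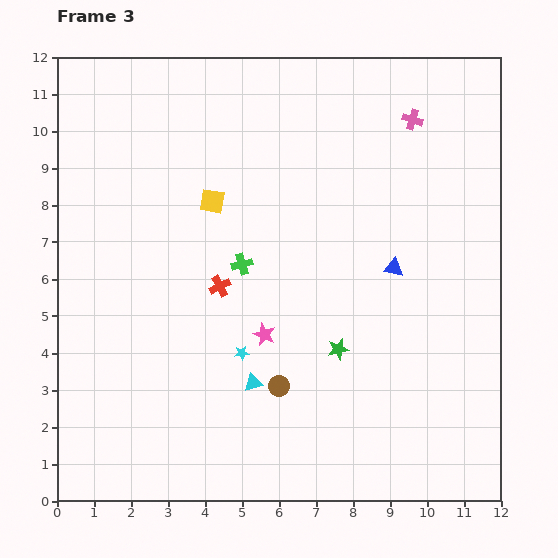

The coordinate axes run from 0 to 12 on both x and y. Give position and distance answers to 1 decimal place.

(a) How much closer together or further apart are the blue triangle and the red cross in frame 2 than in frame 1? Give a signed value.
-0.3

Distance in frame 1: 3.6. Distance in frame 2: 3.3.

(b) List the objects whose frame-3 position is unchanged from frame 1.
none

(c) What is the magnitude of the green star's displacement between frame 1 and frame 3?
3.7

The green star moved from (7.6, 7.8) to (7.6, 4.1), a distance of √(0.0² + 3.7²) ≈ 3.7.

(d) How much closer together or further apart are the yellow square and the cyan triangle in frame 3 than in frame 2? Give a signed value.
+2.5

Distance in frame 2: 2.5. Distance in frame 3: 5.0.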